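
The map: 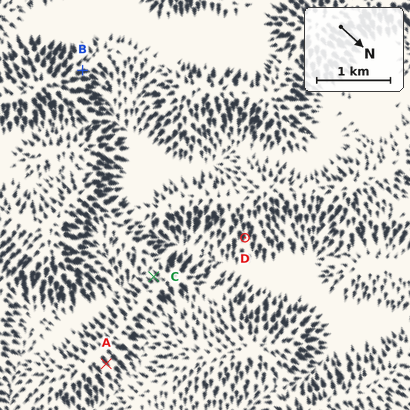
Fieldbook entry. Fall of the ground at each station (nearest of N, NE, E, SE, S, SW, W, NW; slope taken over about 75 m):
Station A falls N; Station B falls NW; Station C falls S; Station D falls NE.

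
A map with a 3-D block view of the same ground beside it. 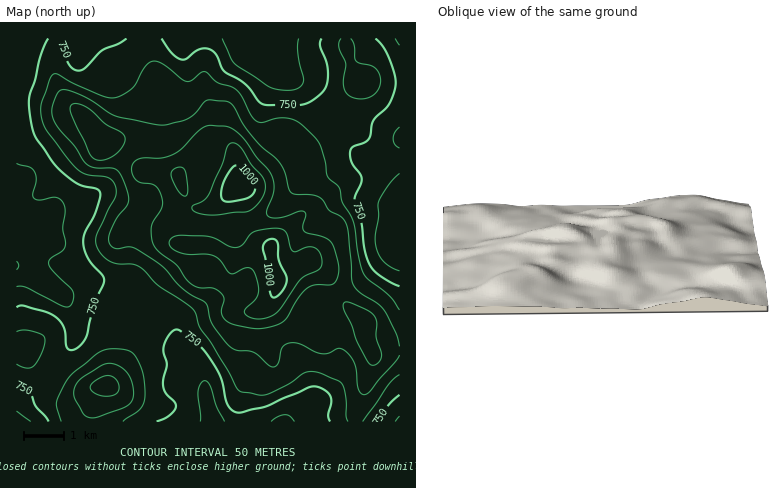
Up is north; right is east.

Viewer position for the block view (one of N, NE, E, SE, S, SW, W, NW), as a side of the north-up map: W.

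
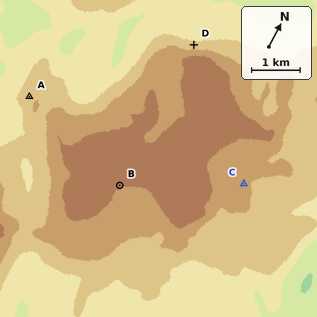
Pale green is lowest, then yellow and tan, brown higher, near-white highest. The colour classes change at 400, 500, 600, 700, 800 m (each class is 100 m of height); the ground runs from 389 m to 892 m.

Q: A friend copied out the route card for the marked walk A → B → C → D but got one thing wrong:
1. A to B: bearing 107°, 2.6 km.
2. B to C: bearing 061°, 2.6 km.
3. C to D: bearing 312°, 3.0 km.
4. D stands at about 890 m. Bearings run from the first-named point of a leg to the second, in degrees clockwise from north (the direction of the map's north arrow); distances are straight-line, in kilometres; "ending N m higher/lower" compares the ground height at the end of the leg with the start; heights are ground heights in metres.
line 4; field height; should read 640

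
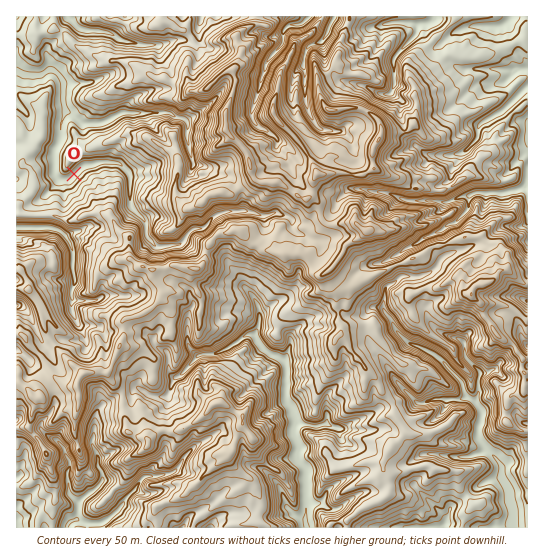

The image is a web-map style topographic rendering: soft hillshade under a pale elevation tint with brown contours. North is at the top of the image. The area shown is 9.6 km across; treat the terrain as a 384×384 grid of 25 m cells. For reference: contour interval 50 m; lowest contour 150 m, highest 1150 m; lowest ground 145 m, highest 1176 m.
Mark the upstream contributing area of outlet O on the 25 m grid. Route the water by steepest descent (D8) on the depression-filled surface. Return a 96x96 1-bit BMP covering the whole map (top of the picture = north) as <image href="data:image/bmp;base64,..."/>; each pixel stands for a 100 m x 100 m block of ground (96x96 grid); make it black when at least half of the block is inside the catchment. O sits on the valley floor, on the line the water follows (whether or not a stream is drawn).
<image width="96" height="96" href="data:image/bmp;base64,Qk2+BAAAAAAAAD4AAAAoAAAAYAAAAGAAAAABAAEAAAAAAIAEAAATCwAAEwsAAAIAAAAAAAAA////AAAAAAAAAAAAAAAAAAAAAAAAAAAAAAAAAAAAAAAAAAAAAAAAAAAAAAAAAAAAAAAAAAAAAAAAAAAAAAAAAAAAAAAAAAAAAAAAAAAAAAAAAAAAAAAAAAAAAAAAAAAAAAAAAAAAAAAAAAAAAAAAAAAAAAAAAAAAAAAAAAAAAAAAAAAAAAAAAAAAAAAAAAAAAAAAAAAAAAAAAAAAAAAAAAAAAAAAAAAAAAAAAAAAAAAAAAAAAAAAAAAAAAAAAAAAAAAAAAAAAAAAAAAAAAAAAAAAAAAAAAAAAAAAAAAAAAAAAAAAAAAAAAAAAAAAAAAAAAAAAAAAAAAAAAAAAAAAAAAAAAAAAAAAAAAAAAAAAAAAAAAAAAAAAAAAAAAAAAAAAAAAAAAAAAAAAAAAAAAAAAAAAAAAAAAAAAAAAAAAAAAAAAAAAAAAAAAAAAAAAAAAAAAAAAAAAAAAAAAAAAAAAAAAAAAAAAAAAAAAAAAAAAAAAAAAAAAAAAAAAAAAAAAAAAAAAAAAAAAAAAAAAAAAAAAAAAAAAAAAAAAAAAAAAAAAAAAAAAAAAAAAAAAAAAAAAAAAAAAAAAAAAAAAAAAAAAAAAAAAAAAAAAAAAAAAAAAAAAAAAAAAAAAAAAAAAAAAAAAAAAAAAAAAAAAAAAAAAAAAAAAAAAAAAAAAAAAAAAAAAAAAAAAAAAAAAAAAAAAAAAAAAAAAAAAAAAAAAAAAAAAAAAAAAAAAAAAAAAAAAAAAAAAAAAAAAAAAAAAAAAAAAAAAwAAAAAAAAABgAAAA4AAAAAAAAAH/4AAB8AAAAAAAAAf/4AAB+AAAAAAAAAf/8AB/+AAAAAAAAAf/8AP//AAAAAAAAAf/+A///gAAAAAAAAf/+B///4AAAAAAAA///z///4AAAAAAAB///////wAAAAAAAD//////wAAAAAAAAH//////gAAAAAAAAP//////gAAAAAAAAf/+P///gAAAAAAAA//8H///AAAAAAAAA//8B//4AAAAAAAAB//8AD/gAAAAAAAAB//8AB/AAAAAAAAAD//8AAAAAAAAAAAAH//8AAAAAAAAAAAAP//+AAAAAAAAAAAAP//+AAAAAAAAAAAAP//8AAAAAAAAAAAAD//4AAAAAAAAAAAAAf/wAAAAAAAAAAAAAD/AAAAAAAAAAAAAAA8AAAAAAAAAAAAAAAAAAAAAAAAAAAAAAAAAAAAAAAAAAAAAAAAAAAAAAAAAAAAAAAAAAAAAAAAAAAAAAAAAAAAAAAAAAAAAAAAAAAAAAAAAAAAAAAAAAAAAAAAAAAAAAAAAAAAAAAAAAAAAAAAAAAAAAAAAAAAAAAAAAAAAAAAAAAAAAAAAAAAAAAAAAAAAAAAAAAAAAAAAAAAAAAAAAAAAAAAAAAAAAAAAAAAAAAAAAAAAAAAAAAAAAAAAAAAAAAAAAAAAAAAAAAAAAAAAAAAAAAAAAAAAAAAAAAAAAAAAAAAAAAAAAAAAAAAAAAAAAAAAAAAAAAAAAAAAAAAAAAAAAAAAAAAAAAAAAAAAAAAAAAA="/>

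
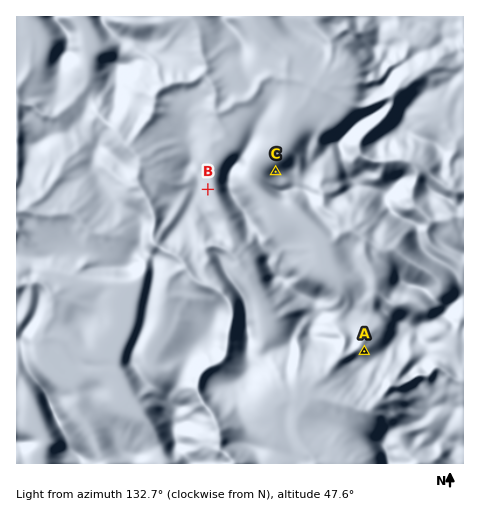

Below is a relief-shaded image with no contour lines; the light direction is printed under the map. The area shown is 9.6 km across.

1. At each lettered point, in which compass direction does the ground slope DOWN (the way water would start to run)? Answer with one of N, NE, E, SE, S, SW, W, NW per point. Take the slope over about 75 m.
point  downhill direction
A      NW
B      E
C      NW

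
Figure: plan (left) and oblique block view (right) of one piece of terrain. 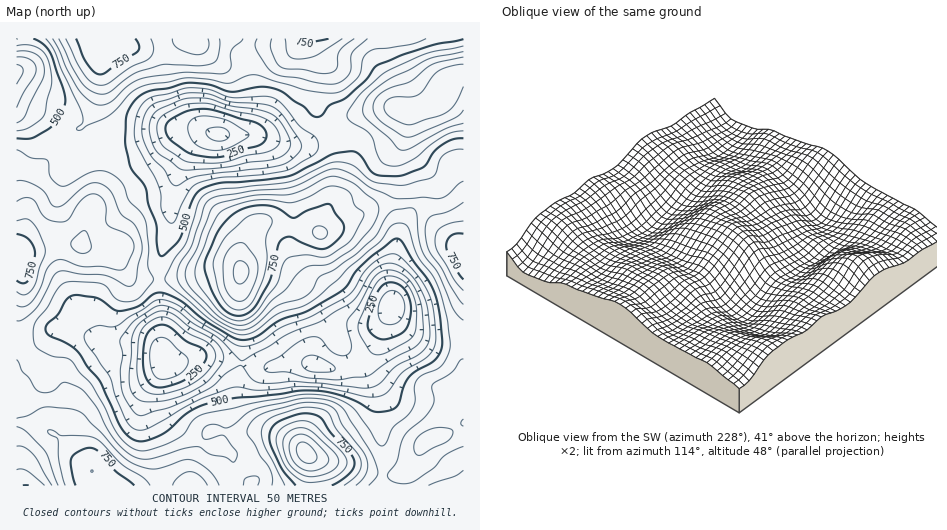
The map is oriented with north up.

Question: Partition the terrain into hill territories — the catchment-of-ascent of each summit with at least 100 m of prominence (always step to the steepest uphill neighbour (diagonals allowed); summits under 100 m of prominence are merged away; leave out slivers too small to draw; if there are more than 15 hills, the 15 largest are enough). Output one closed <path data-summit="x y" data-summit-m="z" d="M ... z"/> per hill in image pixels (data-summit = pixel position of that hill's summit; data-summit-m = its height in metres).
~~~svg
<path data-summit="242 271" data-summit-m="916" d="M399 108l-16 0-36 9-25 19-20 9-18-1-29-9-48-1-16 13-14 29-6 27 0 27-8 17-3 14 0 42 2 13-1 39 6 11 30-10 19 2 44 9 13 0 17-5 16 0 8 3 0-10 4-12 15-13 11-5 30 0 13-10 5-7-2-31 6-33 16-34 0-17-12-34 7-28 1-19z"/><path data-summit="306 453" data-summit-m="975" d="M392 309l-10 11-8 5-30 0-11 5-15 13-4 12 0 10-8-3-16 0-17 5-13 0-44-9-19-2-31 10-4 11 0 10 5 25 12 16 17 12 13 6 11 0 7 4 6 7 2 13 10 10 6 2 1 4 211 0 1-141-30-1-22-10-13-11z"/><path data-summit="19 254" data-summit-m="798" d="M17 113l-1 231 17 1 22-17 21-2 21 13 47 3 10 4 6 6 2-36-2-13 0-42 3-14 8-17 0-27 4-9 1-13 15-34 13-12 8-2-11-4-22 0-52 14-21-1-25 20-13 6-31-27-7-15z"/><path data-summit="116 44" data-summit-m="785" d="M250 38l-224 0-2 22-8 11 0 34 26 11 43 41 21-15 21 1 52-14 22 0 12 5 29 1 3-1 4-7 5-22-5-36-4-11z"/><path data-summit="92 471" data-summit-m="800" d="M76 326l-21 2-22 17-17 0 1 141 235-1-1-3-6-2-10-10-2-13-6-7-7-4-11 0-13-6-17-12-10-11-7-30 0-10 5-12-6-13-7-6-10-4-47-3z"/><path data-summit="463 253" data-summit-m="796" d="M463 73l-7 2-6 7-4 9-9 11-17 7-13 2 1 13-8 35 12 34 0 17-14 29-8 38 2 31 7 15 6 7 19 10 20 5 20-1z"/><path data-summit="308 39" data-summit-m="772" d="M379 38l-128 0-6 20 4 11 5 36-5 22-2 5-5 2 18 2 30 9 12 0 20-9 25-19 36-9 15 0-4-23-13-24z"/>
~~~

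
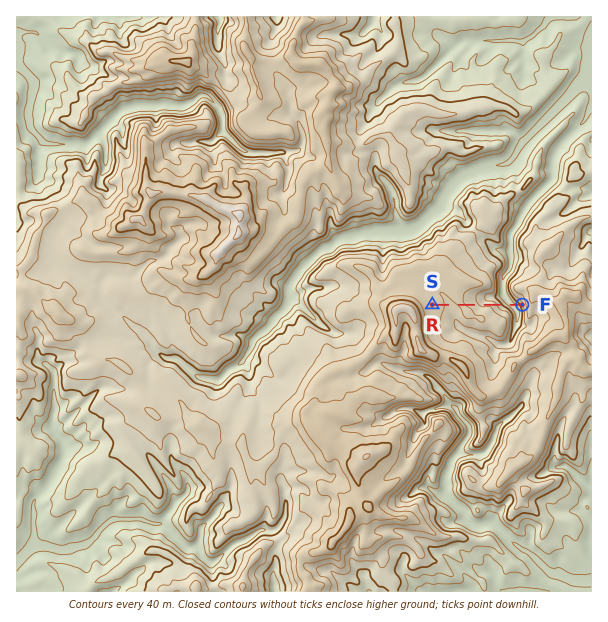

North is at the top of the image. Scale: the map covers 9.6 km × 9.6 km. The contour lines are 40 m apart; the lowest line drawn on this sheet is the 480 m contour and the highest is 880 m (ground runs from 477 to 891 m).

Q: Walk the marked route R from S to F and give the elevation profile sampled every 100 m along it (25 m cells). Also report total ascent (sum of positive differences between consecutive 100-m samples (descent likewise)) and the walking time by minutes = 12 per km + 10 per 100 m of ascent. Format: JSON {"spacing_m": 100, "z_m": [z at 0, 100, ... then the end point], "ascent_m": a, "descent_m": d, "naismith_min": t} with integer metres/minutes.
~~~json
{"spacing_m": 100, "z_m": [731, 728, 720, 710, 719, 723, 713, 697, 675, 666, 666, 630, 584, 544, 565, 631], "ascent_m": 100, "descent_m": 201, "naismith_min": 28}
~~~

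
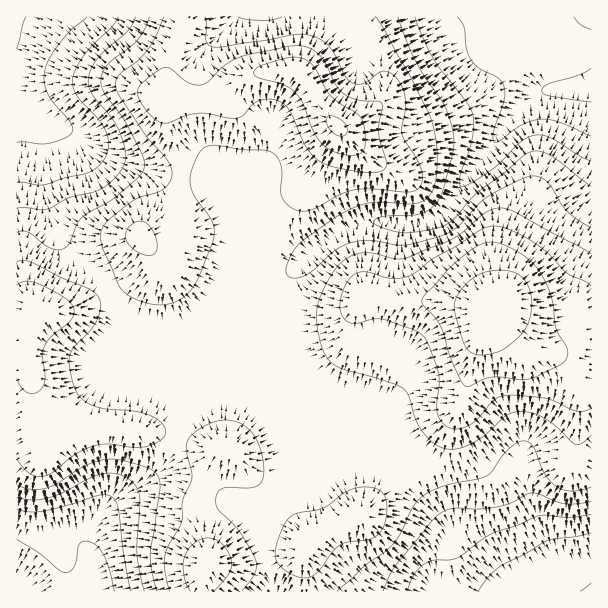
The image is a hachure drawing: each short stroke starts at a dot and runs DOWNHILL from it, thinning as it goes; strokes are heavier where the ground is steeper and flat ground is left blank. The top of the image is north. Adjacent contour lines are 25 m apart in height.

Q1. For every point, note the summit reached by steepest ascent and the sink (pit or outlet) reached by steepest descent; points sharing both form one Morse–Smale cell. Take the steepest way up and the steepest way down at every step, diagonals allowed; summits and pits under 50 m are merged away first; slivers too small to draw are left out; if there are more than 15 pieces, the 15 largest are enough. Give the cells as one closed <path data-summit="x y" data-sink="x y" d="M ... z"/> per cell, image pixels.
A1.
<path data-summit="338 126" data-sink="591 87" d="M591 16l-408 0-1 10-10 24-8 34-4 11 6 12 3 16 12 36 0 20-7 36-10 15-12 6-12 1 8 14 0 7-4 9-16 15-44 24-24 6-19 0-5 5-8 18 0 28 3 9 0 44 12 31 2 3 14-12 16-8 42-2 15 4 26 0 43 14 23 2-12 13-16 39 0 7 12 51 8 6 23 1 39-9 21-2 22-22 39-16 41-42 8-6-5-6-17-11-27-9-27-22-36-14-9-6-34-34-26-14-5-10 0-7 11-20 12-15 45-28 29-26 16-12 27-11 21-1 27 2 17-2 15-8 11-14 10-20 26-30 16-27 27-26 16-7 42-2z"/><path data-summit="494 300" data-sink="591 87" d="M591 88l-42 2-16 7-27 26-16 27-26 30-16 29-10 8-10 5-17 2-27-2-21 1-15 5-21 12-30 28-43 26-13 11-18 30 3 15 28 16 34 34 9 6 36 14 27 22 36 14 14 12 23-21 30-48 17-60 2-24 10-14 7 5 13 23 15 14 9 5 10 2 20 0 15-4 10 0z"/><path data-summit="338 126" data-sink="17 17" d="M182 16l-166 1 1 301 12 0 10-6 21 0 15-4 39-18 20-13 12-14 2-12-8-14 16-2 8-5 6-8 10-34 1-29-12-36-3-16-6-12 4-11 8-34 10-24z"/><path data-summit="494 300" data-sink="591 591" d="M494 301l-7 5-5 9-6 36-4 11-6 28-8 18-25 39-24 23 18 28 17 21 6 14 2 24 5 12 13 15 13 8 108 0 1-245-11-1-15 4-20 0-10-2-9-5-15-14z"/><path data-summit="338 126" data-sink="17 591" d="M36 314l-7 4-13 0 0 273 185 1 3-16 6-16-14-53 0-7 16-39 12-12-23-3-43-14-75-4-24 10-14 12-9-19-5-15 0-44-3-9 0-28z"/><path data-summit="338 126" data-sink="591 591" d="M408 469l-7 5-41 42-39 16-22 22-21 2-39 9-23-1-6-4-6 16-2 15 280 1-12-8-13-15-5-12-4-29z"/>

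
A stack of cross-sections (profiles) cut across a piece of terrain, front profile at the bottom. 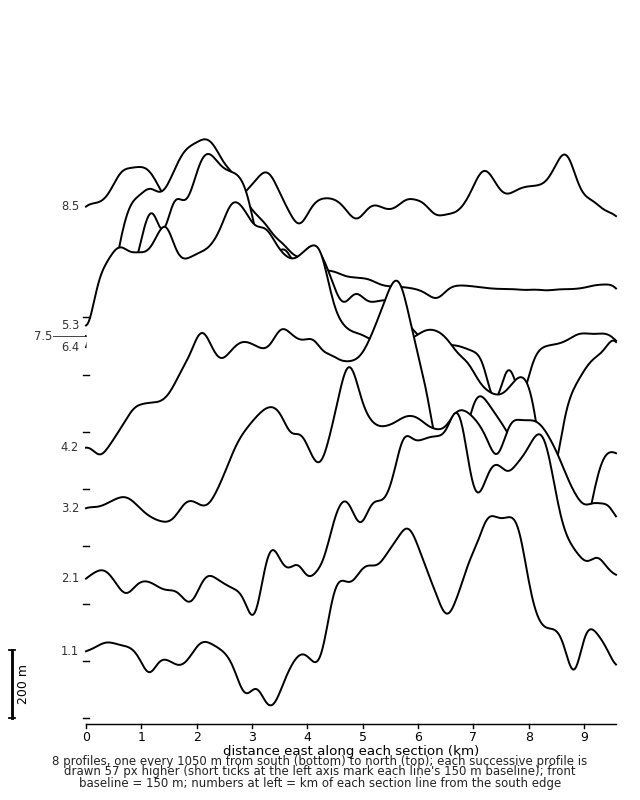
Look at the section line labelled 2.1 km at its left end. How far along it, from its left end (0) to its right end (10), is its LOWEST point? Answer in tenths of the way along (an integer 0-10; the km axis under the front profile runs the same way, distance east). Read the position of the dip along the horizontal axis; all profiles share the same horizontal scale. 3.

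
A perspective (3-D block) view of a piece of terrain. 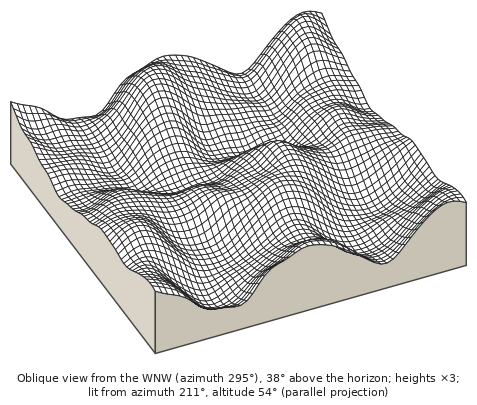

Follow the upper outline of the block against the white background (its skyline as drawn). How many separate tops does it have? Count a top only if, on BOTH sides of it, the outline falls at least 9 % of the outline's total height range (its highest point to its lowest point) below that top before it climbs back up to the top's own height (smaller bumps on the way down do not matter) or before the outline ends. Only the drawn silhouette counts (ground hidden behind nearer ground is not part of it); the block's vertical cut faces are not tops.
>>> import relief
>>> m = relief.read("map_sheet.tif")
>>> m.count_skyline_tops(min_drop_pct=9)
2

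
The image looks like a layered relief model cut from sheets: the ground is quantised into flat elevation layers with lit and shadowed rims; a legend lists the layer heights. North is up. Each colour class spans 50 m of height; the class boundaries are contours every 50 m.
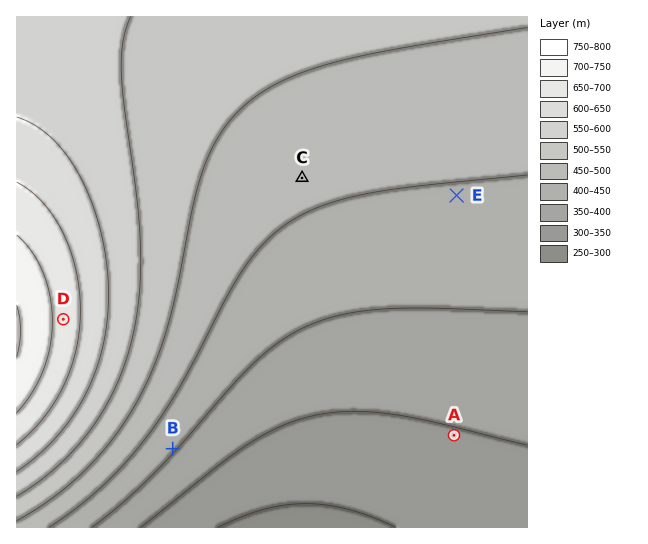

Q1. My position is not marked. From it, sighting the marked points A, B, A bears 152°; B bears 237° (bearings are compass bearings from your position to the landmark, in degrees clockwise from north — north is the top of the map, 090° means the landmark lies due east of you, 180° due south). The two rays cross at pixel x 387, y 309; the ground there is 400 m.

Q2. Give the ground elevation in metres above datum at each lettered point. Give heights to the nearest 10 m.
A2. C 460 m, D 680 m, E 440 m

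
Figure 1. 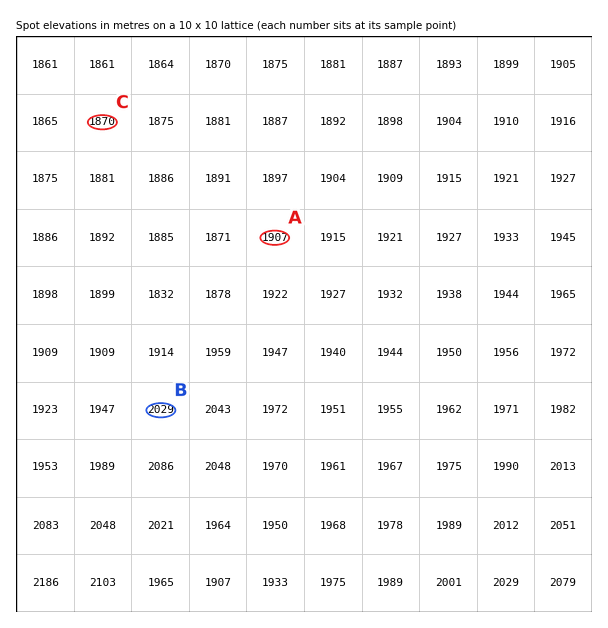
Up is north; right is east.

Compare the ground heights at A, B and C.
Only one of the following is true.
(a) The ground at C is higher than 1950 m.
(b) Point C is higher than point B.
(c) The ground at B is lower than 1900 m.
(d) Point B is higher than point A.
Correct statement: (d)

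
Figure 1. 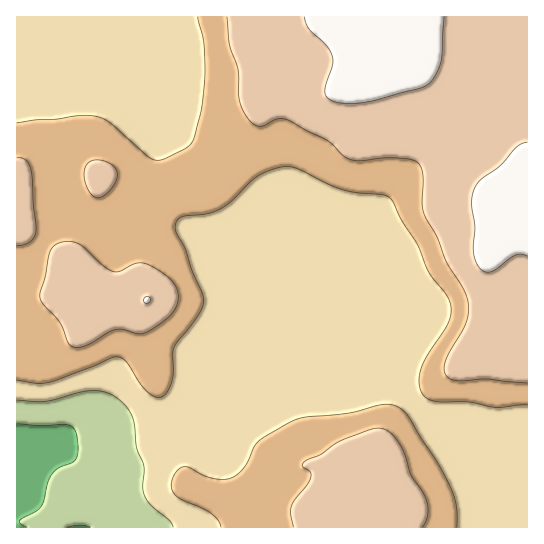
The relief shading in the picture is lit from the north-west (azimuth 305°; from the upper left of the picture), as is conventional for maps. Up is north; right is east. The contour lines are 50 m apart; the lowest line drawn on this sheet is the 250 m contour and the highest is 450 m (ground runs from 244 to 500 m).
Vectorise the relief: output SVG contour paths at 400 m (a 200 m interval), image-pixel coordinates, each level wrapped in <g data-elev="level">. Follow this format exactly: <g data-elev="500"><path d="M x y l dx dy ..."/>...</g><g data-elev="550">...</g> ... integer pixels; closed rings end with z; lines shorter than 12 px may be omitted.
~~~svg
<g data-elev="400"><path d="M422 527l4-6 2-8 0-8-3-8-14-22-6-21-7-12-9-11-11-3-9 2-28 11-20 14-13 4-5 4-1 3 8 6 1 5-4 8-12 14-4 7 0 8 2 13"/><path d="M75 347l12-2 28-15 8-1 16 5 12-4 17-12 7-9 3-12-3-12-10-11-19-10-11 0-14 7-7 1-10-6-19-18-7-5-12-2-10 4-4 4-3 5-4 23-5 16 0 5 4 7 16 18 9 21z"/><path d="M17 245l8-1 6-3 4-6 1-6-5-60-5-9-4-2-5 0"/><path d="M94 197l5 1 7-4 7-8 4-8 0-5-2-6-5-4-8-3-7 0-5 2-3 3-3 5 2 15 4 8z"/><path d="M227 17l2 28 9 26 1 30 6 13 8 10 4 2 5 0 14-7 9 0 43 22 15 14 7 4 9 2 26-3 18 0 12 3 5 5 3 11-1 26 2 11 13 23 10 26 17 27 4 13 0 11-3 11-20 37-1 8 2 5 4 4 7 2 29-2 41 4"/></g>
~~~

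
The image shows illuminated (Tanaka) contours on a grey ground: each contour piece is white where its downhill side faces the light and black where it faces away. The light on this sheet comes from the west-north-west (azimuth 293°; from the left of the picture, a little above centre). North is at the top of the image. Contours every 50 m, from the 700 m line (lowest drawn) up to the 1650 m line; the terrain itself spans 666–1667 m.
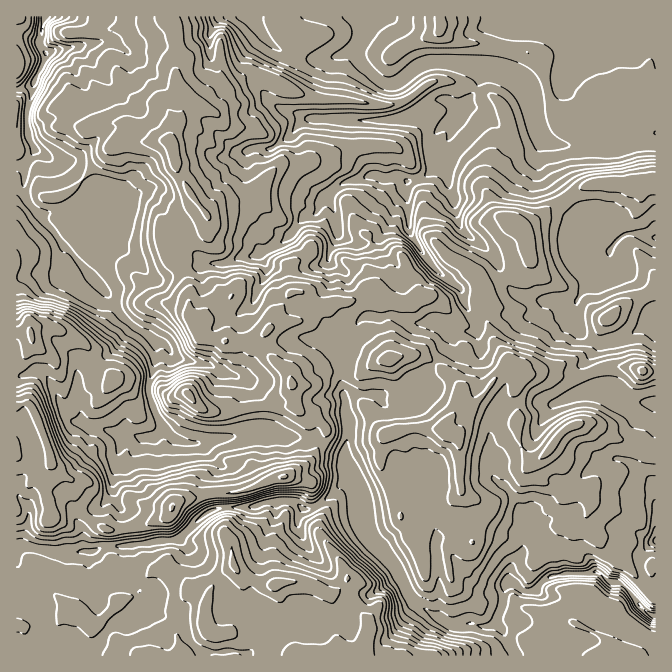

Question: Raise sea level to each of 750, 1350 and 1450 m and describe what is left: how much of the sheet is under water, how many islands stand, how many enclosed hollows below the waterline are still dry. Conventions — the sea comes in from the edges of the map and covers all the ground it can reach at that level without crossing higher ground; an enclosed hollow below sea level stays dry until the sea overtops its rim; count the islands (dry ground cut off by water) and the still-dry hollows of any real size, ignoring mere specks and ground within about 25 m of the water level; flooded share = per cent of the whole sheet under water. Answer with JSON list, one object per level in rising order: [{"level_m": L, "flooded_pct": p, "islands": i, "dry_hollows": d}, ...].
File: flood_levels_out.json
[{"level_m": 750, "flooded_pct": 9, "islands": 0, "dry_hollows": 0}, {"level_m": 1350, "flooded_pct": 78, "islands": 3, "dry_hollows": 0}, {"level_m": 1450, "flooded_pct": 89, "islands": 1, "dry_hollows": 0}]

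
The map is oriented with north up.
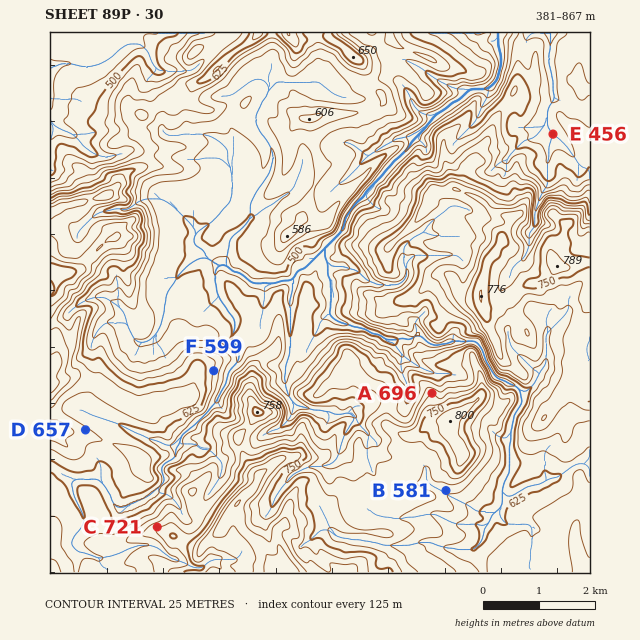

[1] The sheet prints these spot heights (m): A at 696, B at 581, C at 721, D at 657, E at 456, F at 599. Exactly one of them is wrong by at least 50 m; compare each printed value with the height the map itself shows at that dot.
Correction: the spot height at B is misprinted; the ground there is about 681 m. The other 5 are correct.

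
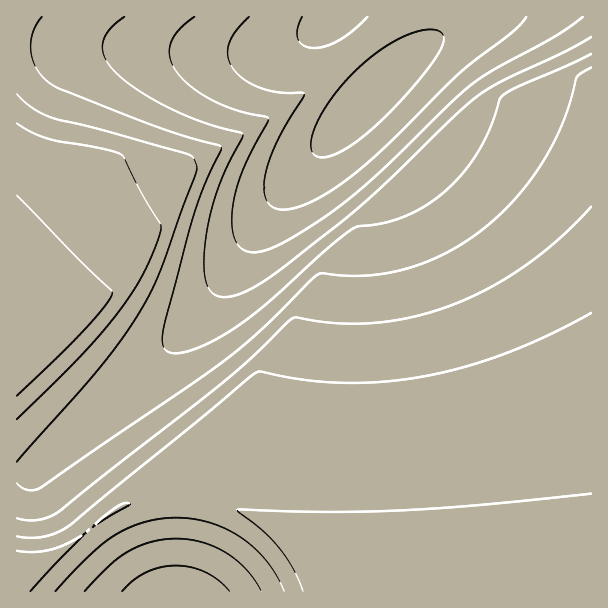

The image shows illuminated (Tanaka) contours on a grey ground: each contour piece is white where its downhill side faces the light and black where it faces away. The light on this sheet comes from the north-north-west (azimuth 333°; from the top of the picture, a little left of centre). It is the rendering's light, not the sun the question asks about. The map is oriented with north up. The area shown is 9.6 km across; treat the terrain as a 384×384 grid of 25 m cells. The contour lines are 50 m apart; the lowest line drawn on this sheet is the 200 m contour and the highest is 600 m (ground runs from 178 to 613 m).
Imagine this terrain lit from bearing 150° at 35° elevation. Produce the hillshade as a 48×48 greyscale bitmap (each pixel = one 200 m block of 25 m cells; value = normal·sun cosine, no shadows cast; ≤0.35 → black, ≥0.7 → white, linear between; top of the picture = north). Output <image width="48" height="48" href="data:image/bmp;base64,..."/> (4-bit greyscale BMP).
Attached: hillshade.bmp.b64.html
<image width="48" height="48" href="data:image/bmp;base64,Qk32BAAAAAAAAHYAAAAoAAAAMAAAADAAAAABAAQAAAAAAIAEAAATCwAAEwsAABAAAAAAAAAAAAAAABEREQAiIiIAMzMzAERERABVVVUAZmZmAHd3dwCIiIgAmZmZAKqqqgC7u7sAzMzMAN3d3QDu7u4A////AKzu7u3d3My7u6qpmZmZmZmZmZmZmZmZmavf7u7d3MzLu6qpmZmZmZmZmZmZmZmZmYit/+7t3dzMu7uqqZmZmZmZmZmZmZmZmVVXzv7u7d3czLu6qZmZmZmZmZmZmZmZmUMzWu/+7u3dzMu6mZmZmZmZmZmZmZmZmVRDJJ7/7u7d3MupmZmZmZmZmZmZmZmZmWVUMjjO7u7tzLqZmZmZmZmZmZmZmZmZmXdlQzNqzMzMuqmZmZmZmZmZmZmZmZmZmYh2VDMliqqqmZmZmZmZmZmZmZmZmZmZmZmHZUQyR5mZmZmZmZmZmZmZmZmZmZmZmaqYdlVDJHmZmZmZmZmZmZmZmZmZmZmZmbuph2ZUMjeZmZmZmZmZmZmZmZmZmZmZmcy6mHdlQyNpmZmZmZmZmZmZmZmZmZmZmd3LqYh2VDI2mZmZmZmZmZmZmZmZmZmZme3cupmHZUMiaJmZmZmZmZmZmZmZmZmZmf7ty6qYdlQyJomZmZmZmZmZmZmZmZmZmf/u3Lqph2VDImiZmZmIiIiIiJmZmZmZme/+7cu6mHZUMiaJmIiIiIiIiIiJmZmZmb7//ty7qYdlQyN4iIiIiIiIiIiIiZmZmZrf/+3Luph2VDJHiIiIiIiIiIiIiImZmZmt//7cu6mHZDIliIiIiIiIiIiIiIiZmZmaz//ty6mHZUMiaIiIiIiIiIiIiIiImZmZrP/+3LqYdlQyN4iIiIiIiIiIiIiIiZmZms//7cuph2QyJYiIiIiIiIiIiIiIiJmZmaz/7ty6l2VDI3iIiHd3eIiIiIiIiJmZmZrP/ty6mHZTIkeIiHd3d3iIiIiIiJmZmZms/+3LqYdUMiaIiHd3d3eIiIiIiJmZmZma3+3LqYdlQhN4iHd3d3eIiIiIiJmZmZmZvv7cuph2QyFHiId3d3d4iIiIiJmZmZmZrP7ty6l2VDEVeIh3d3d4iIiIiJmZmZmZmt/ty6mHZUISWIiIh3eIiIiIiJmZmZmZmr7+3LqYdkMhJoiIiIiIiIiIiJmZmaqqqq3/7cuph2QyEmiIiIiIiIiIiJmZqqqqqqvv7ty6mHVDITaIiIiIiIiIiJmaqqqqqqrP/u3LqYZUMhN4iIiIiIiIiJmZmZmZmZmt/+7cuphlQyE3iIiIiIiIiJiIiIh3d3d4zv7ty6l2VDITeIiIiIiIiIdmZmZlVVVVad7u3LqXZUMhN4iIiIiIiHZmZmZmZmZlVnve3cupdlQyE2iIiIiIiHd2ZmZmZmZmZmac7dy6l2VDISWIiIiIiIh3d3d3d3d3d3dnrd3LqXZUMhJHiIiIiIiIiIiIiIiIiId3ec3cupdlQyESRniImZmYiIiJmZmZmYiId4vdy6mHZUMhEjRWeKqZmZmZmZmZmZmYiHis3LqYdlQzIhESNKqqqqqqqqqqqqqpmId5zcuph2VUQzMiEbuqqqqqu7u7u7uqqZiHm9y6mIdmVURDMru7u7u7u7vMzMu7qpmIeL3LqpiHdmZVRMy7u7u7vMzMzMzLuqmYd5zcuqmYh3ZmVQ=="/>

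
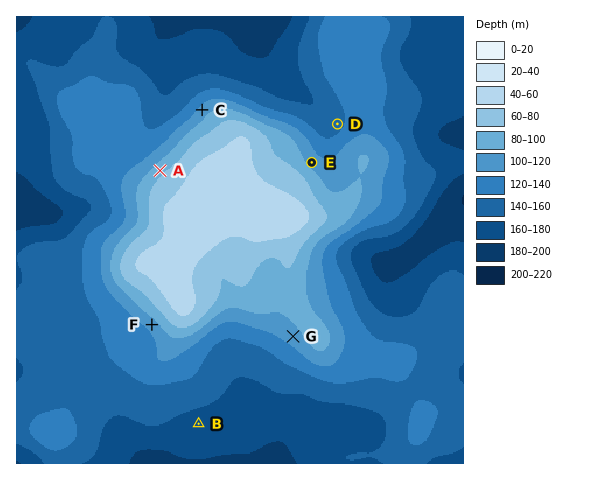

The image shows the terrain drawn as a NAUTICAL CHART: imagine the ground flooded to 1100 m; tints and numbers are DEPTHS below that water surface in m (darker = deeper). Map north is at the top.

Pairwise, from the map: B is below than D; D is below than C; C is below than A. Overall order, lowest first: B D C A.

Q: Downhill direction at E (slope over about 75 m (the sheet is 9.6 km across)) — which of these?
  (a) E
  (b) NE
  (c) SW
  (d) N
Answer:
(b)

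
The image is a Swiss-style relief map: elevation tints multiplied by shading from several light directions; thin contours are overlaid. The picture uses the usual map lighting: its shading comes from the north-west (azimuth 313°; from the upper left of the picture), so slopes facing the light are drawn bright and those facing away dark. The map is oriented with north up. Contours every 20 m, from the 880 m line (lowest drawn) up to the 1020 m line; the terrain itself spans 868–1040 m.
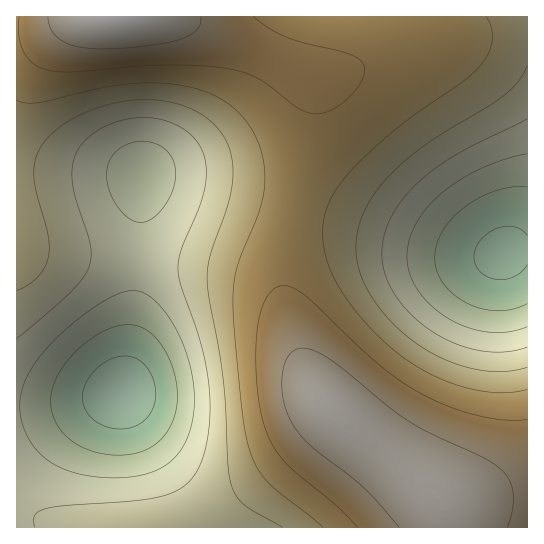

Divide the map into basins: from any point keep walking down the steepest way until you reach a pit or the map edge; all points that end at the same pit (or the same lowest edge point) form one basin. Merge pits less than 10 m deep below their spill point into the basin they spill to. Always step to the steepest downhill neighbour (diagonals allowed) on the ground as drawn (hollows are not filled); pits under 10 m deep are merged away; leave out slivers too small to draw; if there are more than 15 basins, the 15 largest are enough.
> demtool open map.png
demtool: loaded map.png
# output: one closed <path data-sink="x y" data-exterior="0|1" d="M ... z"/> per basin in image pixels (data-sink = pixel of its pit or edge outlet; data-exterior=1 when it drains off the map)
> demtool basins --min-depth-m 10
<path data-sink="122 394" data-exterior="0" d="M17 245l0 283 511-1-1-36-20 1-40 9-21-1-109-85-22-25-16-35-19-54-8-12-11-9-18-7-33-6-153-12-28-4z"/><path data-sink="503 254" data-exterior="0" d="M527 16l-117 0-2 19-4 8-11 10-55 22-13 2-16 0 4 5 2 8-3 35-23 93-6 39 0 34 9 44 12 34 17 30 25 24 65 52 30 22 9 4 17 0 40-9 21-2z"/><path data-sink="142 175" data-exterior="0" d="M175 16l-102 0-28 9-29 4 0 216 7 4 22 4 142 11 56 9 18 7 11 9 8 12 7 20-4-30 0-34 6-39 22-85 4-32-2-19-6-7-58-30-46-20z"/>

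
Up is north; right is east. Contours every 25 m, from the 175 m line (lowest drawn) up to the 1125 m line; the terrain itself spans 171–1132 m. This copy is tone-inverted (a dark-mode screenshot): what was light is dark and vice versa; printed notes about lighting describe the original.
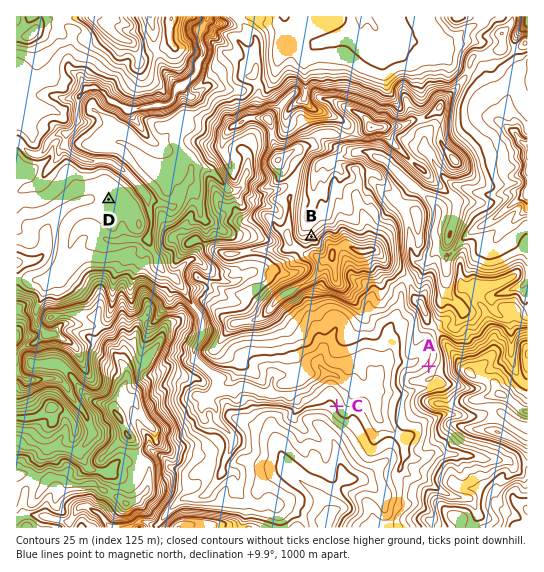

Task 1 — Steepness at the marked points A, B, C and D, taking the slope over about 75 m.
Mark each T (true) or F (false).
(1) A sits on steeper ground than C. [T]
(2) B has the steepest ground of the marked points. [T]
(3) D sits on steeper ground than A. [F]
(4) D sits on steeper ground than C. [F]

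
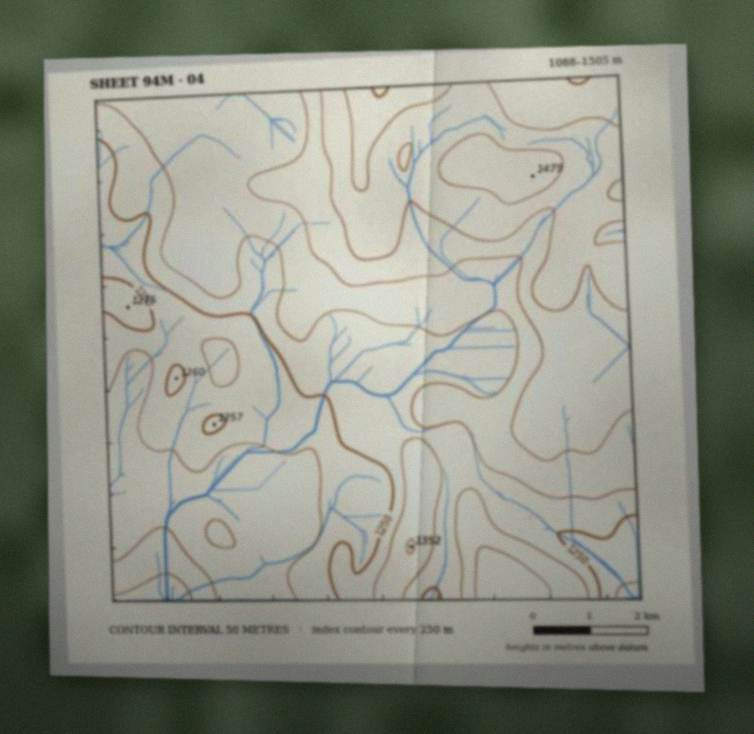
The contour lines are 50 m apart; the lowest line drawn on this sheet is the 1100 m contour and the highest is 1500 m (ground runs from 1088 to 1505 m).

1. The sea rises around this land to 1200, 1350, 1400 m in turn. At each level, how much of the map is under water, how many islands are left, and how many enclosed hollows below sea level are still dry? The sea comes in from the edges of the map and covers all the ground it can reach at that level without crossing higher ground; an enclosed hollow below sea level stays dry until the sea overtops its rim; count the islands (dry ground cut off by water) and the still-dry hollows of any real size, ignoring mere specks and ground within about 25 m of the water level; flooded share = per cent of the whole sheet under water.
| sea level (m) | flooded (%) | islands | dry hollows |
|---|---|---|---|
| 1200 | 13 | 0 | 0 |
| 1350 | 70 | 0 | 0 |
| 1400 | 82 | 0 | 0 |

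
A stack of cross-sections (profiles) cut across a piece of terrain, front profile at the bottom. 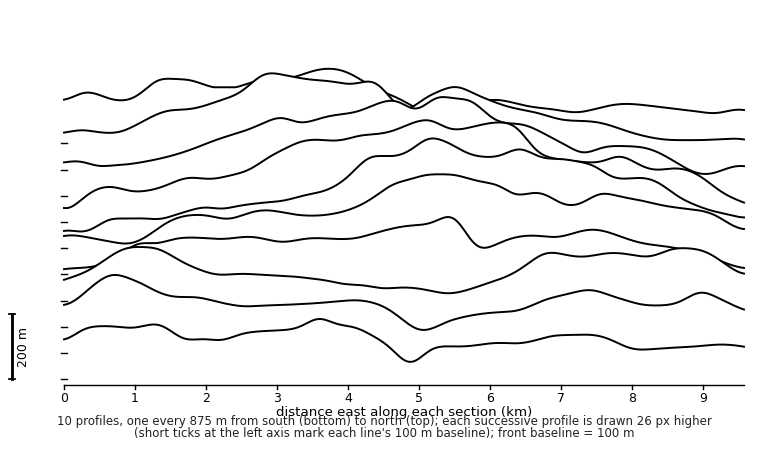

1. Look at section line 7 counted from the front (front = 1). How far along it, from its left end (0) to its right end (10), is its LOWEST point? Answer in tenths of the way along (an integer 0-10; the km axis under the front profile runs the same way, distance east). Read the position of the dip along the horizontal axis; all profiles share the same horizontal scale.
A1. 0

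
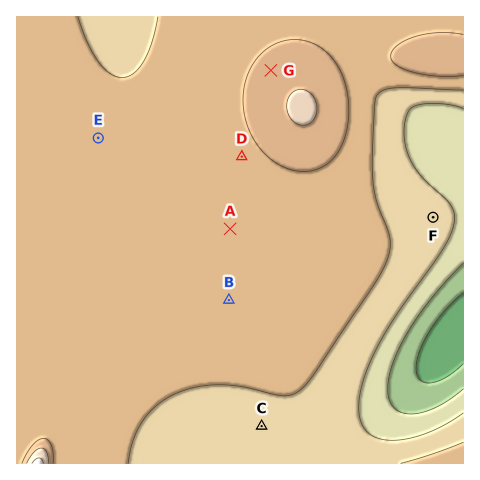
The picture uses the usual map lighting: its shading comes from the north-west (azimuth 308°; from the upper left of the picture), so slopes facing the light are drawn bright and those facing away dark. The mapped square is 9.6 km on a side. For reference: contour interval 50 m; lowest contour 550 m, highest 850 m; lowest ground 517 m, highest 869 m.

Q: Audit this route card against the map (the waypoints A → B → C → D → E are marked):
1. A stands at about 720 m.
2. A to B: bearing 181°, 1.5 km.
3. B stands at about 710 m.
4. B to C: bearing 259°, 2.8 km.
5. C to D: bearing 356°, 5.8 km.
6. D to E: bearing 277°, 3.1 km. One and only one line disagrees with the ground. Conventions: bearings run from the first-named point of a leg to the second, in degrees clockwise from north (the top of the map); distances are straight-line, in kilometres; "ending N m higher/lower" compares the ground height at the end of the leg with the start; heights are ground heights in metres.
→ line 4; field bearing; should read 165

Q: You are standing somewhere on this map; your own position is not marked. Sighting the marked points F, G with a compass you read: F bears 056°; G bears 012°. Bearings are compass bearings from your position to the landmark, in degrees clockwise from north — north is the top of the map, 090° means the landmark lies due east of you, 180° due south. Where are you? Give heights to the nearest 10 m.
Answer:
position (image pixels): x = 207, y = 370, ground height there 700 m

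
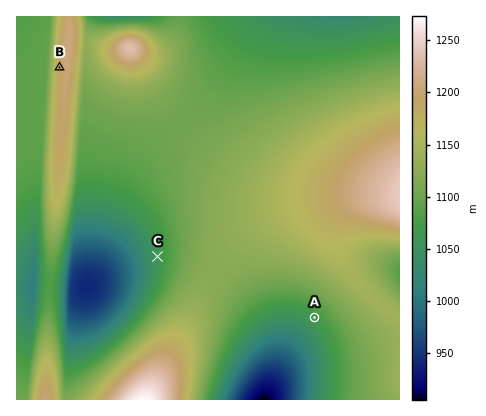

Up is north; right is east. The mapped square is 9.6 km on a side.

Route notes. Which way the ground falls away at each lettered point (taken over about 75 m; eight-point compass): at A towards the SW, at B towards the W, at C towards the W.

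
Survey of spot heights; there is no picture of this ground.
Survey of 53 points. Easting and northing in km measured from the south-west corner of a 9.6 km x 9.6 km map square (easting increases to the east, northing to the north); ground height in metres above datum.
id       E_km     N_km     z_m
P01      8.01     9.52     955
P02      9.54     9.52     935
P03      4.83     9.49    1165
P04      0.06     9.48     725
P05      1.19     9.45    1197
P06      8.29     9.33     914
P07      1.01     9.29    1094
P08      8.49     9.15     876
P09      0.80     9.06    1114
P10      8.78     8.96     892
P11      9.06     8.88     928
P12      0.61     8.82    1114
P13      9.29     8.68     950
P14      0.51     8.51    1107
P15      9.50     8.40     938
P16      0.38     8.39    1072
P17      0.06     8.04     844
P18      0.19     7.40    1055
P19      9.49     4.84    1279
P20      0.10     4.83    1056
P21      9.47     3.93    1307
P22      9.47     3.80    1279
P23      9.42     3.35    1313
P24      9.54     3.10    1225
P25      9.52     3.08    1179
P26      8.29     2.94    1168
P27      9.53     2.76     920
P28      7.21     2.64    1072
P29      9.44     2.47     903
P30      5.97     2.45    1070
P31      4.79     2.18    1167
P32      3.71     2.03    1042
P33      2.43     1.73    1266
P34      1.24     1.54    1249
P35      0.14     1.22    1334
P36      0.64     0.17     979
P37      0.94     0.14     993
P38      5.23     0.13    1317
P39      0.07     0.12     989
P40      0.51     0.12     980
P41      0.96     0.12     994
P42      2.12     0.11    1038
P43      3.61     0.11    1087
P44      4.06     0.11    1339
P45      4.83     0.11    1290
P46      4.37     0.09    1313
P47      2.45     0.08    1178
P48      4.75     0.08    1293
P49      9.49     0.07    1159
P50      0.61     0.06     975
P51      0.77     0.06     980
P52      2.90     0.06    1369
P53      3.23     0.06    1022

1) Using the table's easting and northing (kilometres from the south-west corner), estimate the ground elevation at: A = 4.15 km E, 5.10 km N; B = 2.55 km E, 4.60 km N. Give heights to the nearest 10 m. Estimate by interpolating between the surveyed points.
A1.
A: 1020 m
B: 1010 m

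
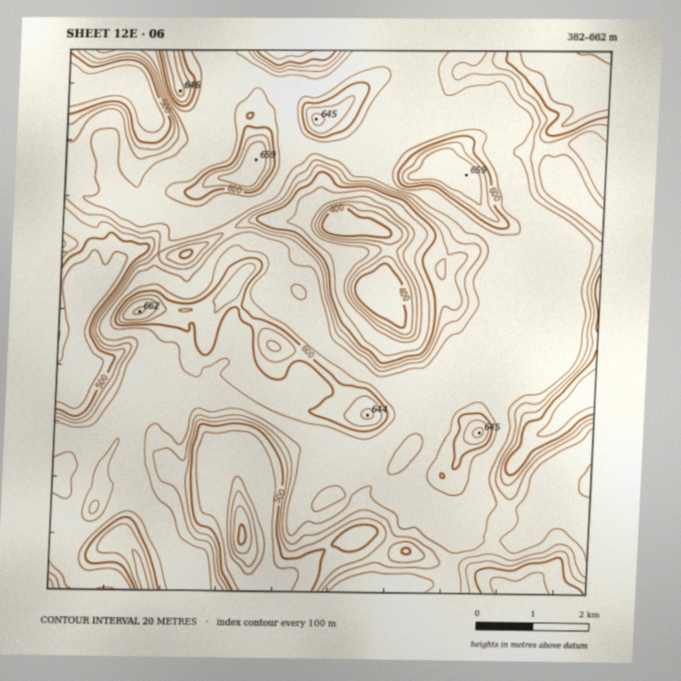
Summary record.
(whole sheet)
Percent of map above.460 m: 96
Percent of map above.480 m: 86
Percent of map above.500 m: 80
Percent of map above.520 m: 73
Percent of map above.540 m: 67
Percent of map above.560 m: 56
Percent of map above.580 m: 17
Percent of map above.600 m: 9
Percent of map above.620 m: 4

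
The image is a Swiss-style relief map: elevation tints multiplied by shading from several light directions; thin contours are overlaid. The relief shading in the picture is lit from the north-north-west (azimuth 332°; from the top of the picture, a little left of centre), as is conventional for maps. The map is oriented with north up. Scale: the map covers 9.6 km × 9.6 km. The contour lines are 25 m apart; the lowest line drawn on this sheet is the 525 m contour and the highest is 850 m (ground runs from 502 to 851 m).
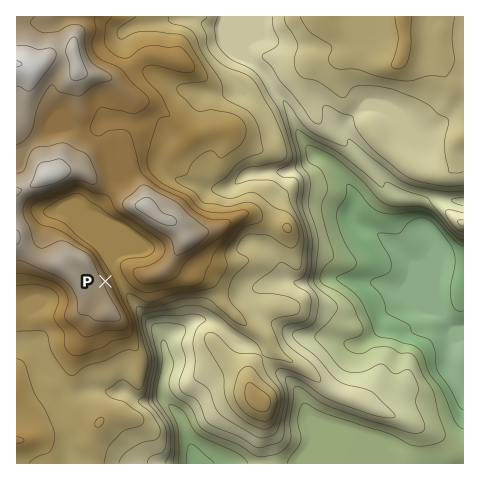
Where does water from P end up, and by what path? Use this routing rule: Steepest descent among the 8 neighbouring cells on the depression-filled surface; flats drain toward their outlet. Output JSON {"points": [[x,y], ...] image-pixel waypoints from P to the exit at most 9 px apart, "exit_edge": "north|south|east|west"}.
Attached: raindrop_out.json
{"points": [[105, 281], [115, 274], [120, 283], [126, 292], [133, 301], [141, 311], [151, 320], [158, 329], [162, 339], [165, 348], [166, 357], [166, 367], [165, 376], [162, 385], [162, 395], [169, 404], [178, 413], [182, 423], [186, 432], [189, 441], [192, 451], [193, 460], [193, 463]], "exit_edge": "south"}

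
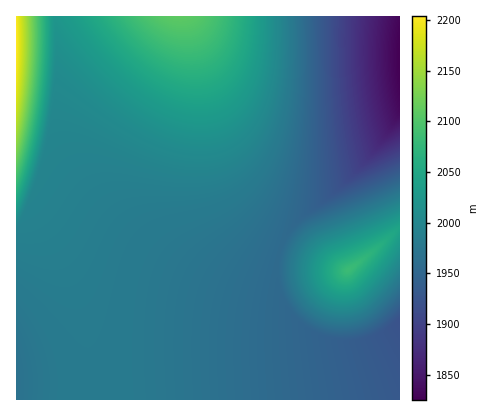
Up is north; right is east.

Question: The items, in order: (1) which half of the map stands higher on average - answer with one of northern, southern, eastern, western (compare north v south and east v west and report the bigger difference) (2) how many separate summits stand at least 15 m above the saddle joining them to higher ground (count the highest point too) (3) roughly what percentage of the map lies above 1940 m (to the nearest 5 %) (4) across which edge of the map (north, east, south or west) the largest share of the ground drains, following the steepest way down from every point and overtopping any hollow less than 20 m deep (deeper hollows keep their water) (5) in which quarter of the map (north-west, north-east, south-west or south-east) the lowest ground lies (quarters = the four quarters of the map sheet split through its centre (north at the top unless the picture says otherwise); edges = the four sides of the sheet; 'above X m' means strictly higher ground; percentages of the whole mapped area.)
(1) Taken as a whole, the western half is higher than the eastern.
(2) Counting only tops that stand 15 m proud, the map has 3 summits.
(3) Ground above 1940 m makes up about 85 % of the sheet.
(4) Most of the ground drains across the eastern edge.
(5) The lowest ground is in the north-east quarter.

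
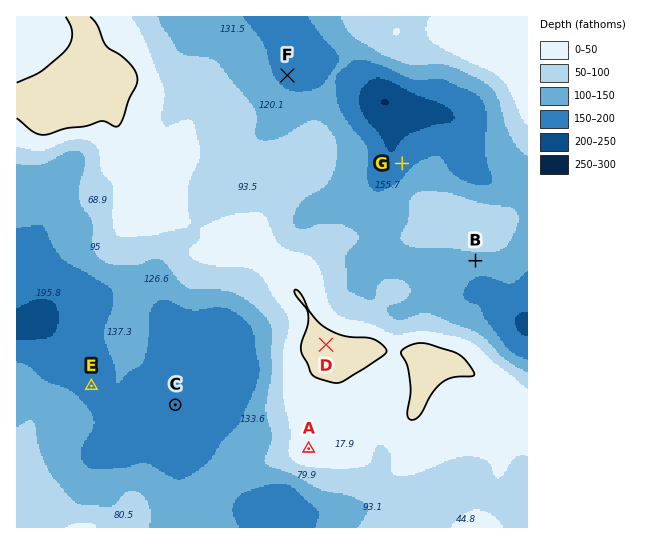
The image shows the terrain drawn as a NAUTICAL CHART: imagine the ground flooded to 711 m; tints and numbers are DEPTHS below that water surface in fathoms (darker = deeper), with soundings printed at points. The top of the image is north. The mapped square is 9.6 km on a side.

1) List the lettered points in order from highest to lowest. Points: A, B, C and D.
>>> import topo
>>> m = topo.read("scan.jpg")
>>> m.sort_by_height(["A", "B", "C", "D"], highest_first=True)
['D', 'A', 'B', 'C']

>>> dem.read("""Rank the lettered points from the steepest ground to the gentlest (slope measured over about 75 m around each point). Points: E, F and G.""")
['G', 'F', 'E']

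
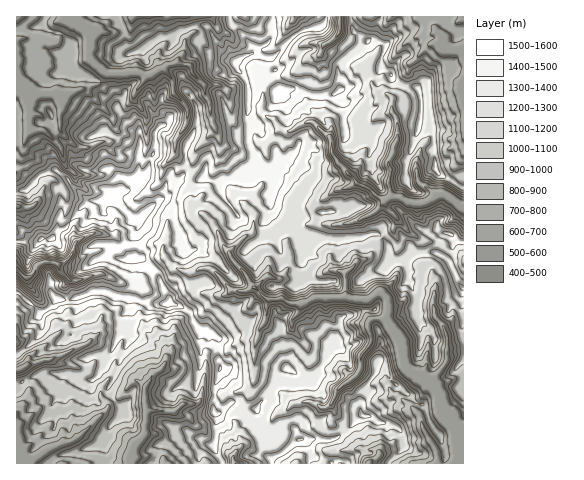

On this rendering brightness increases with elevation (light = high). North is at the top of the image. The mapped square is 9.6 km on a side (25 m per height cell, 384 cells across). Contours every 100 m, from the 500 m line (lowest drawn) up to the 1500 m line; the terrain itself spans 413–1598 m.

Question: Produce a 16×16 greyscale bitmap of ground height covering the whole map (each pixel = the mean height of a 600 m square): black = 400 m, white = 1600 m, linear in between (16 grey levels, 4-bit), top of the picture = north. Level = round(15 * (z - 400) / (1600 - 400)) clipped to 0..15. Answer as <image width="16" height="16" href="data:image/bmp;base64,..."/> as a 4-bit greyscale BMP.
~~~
<image width="16" height="16" href="data:image/bmp;base64,Qk32AAAAAAAAAHYAAAAoAAAAEAAAABAAAAABAAQAAAAAAIAAAAATCwAAEwsAABAAAAAAAAAAAAAAABEREQAiIiIAMzMzAERERABVVVUAZmZmAHd3dwCIiIgAmZmZAKqqqgC7u7sAzMzMAN3d3QDu7u4A////ABIzJHeKl0UxJDUkeZmYhyFFZTV6mYaFIjV3RIuJl1MjZmiGqmeJMVOZmrunUzQiZliau4U1Y1V4d6zJlneGaIiKrNqIiIZld2jO25qZdkIiV5zKqqqEVFYjaLiIqZaFhBJGeGeqiYaDEiMkR7uqiIIjI0NKuniXMSISNFiploUh"/>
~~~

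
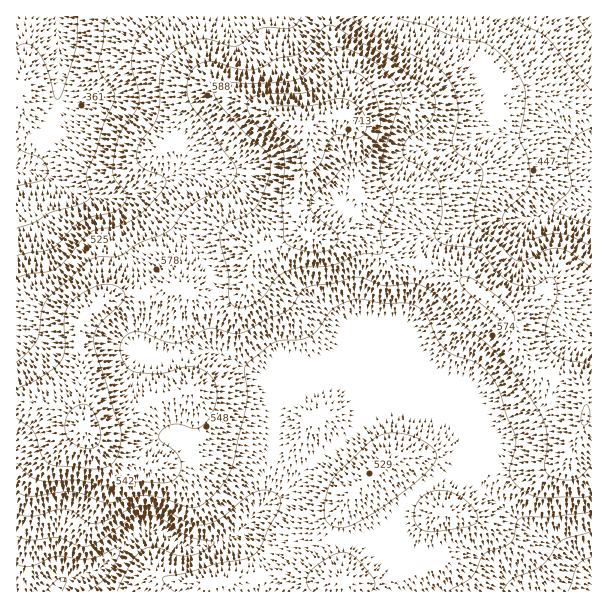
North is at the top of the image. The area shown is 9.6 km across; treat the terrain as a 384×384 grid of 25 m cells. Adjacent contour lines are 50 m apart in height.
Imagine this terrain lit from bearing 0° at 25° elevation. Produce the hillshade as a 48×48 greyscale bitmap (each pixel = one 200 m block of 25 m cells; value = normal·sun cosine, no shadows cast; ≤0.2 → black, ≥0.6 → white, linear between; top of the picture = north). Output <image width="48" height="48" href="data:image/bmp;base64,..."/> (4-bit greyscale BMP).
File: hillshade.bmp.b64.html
<image width="48" height="48" href="data:image/bmp;base64,Qk32BAAAAAAAAHYAAAAoAAAAMAAAADAAAAABAAQAAAAAAIAEAAATCwAAEwsAABAAAAAAAAAAAAAAABEREQAiIiIAMzMzAERERABVVVUAZmZmAHd3dwCIiIgAmZmZAKqqqgC7u7sAzMzMAN3d3QDu7u4A////AGZnisy5iJmqmZiIiImImZiHZlZndmZ3d2VVZ5u6mavMuqmYmZmZmZiHdmZ3ZmZnd1VDIkesvM3d3cqZmaqqqZiIiHd2ZWZnZlRDIRN73duqvMuZmZmZmYiIiIdlVnd2VURERDI4vJZEaJqpmIiIiIiHd2ZWZ3dlRERFVUISVTESNGiZmYh3d4iHdmZ3iHVUQzREVUIAAAEjRFeJmZh3d3iIiIiZh1QzMjMiMzIQAAJFVVZ4mZmHd3eJqqqYdUMyIkMQASIhESVmZmZniJmZh3d4mqqXdlQyM0MhABNERWd3Zmd3eImqmHd3iZiId3ZURVVDIiRniIiId3d3d4mqqYh3iIiImIiHZmdlREV4mpmIiIeIh3iauqqZmZmZmZmIdmd3ZmeIiZiIiIiIh3eJq7uqqZmZiIiIdmZ4iImYiIiHd4iIiHd4mruqqZmYh3eJh2Z4mqqph3d3d4iIiIiIiZqZmZiIh3eJmIiJqqqpmHd3eIiIiZmZiJmYiIiIh3eJmbqqqqqqqZiIiIiIiZmZiIiIiIiIdmeImcu6qaqqqqqqqZiIiJmYiIiIiIh3ZmeJq8u7qaqpqqq7qoiIiIiIiIiIiHdlVXiavbu6maqZmYmamHZ3iIiIiIiIh2VUVnmrzKqpmZiIiHd3dlVmd3iIiIiIdmVVVomqqpmYiHd3d3ZmVERVVmeIiIiId2VVZ4iIiJmYmHVWZ3ZlVUREVmd4iIiHdmZWeJiHiJmaqYZWZmZmZlREVnZmdmZmVWVnmqmIiJq7u6mId3d4iHZWZmVVVDNERVZ5vLmIibvMzMy6mYiZmIdmZUQzQzM0VnirzcqZmczdzMzLqqqpmIdlVDIzNEVWeJq8zMuqq93dzLu6qqqph3dlQyIjRWeIm7zLzNzMzM3MzLu6qqqpiIiHZDRFVomaq8zMzN7u3czMzdzLu6qYiaqpd3iHd4mZmazMzN7u7bu7zu7ty6qZmrupiaupiIiIiJq7urzd3Kqr3u7cy6qqu7upiaqph3d3iIiYh3iruru7zLuqq7u7u7upiIiIiIiIiIiHZmZ4iMu6mYd3iaq7u6qphlVniKqpmZiHd3Z3iKqpiId2Z4mZmZmZhlRneJu6qqmIiIiImYiImZmHd3iIiIiIh2VmZomrqqqpmZiImXeJmqmZiIiId3ZVZ3dlRWiZqqqqqZmIiHiJmZmqqYh3dlQzRndlRVZ3iJmqmZmId3iJmZqruph2ZlQzV4dmZ2ZmZ4iZiImHdniJmZq7uph2VVVnm7mImYZmZ4iIiIiHd4iJmJmqmYh2Znm97uy7upd4iJmZmIiIiYiJiHiIiIiHib3//+3MupmqqqmZmYiJmZmZmHd3eJmZvO///t3Mu7vMy6mZmZmaqqmZmId3iZq83u7czMzMzd3dy6mZmaqqqqqZmZmImavN3dy7zMzN7/7cy6mZqqqqqqqZmZmZqrvMzLu7zMze//3Lu6qqq6qqqqqZmImaq7u7u6q8u7ze7ty7uqqqqqqqqqqZmImau7u7uqq7u7vN3Mu7qqqqqqqqqg=="/>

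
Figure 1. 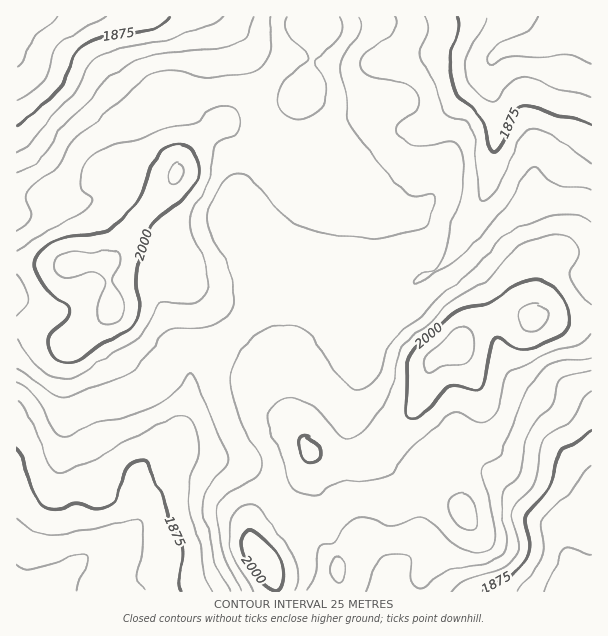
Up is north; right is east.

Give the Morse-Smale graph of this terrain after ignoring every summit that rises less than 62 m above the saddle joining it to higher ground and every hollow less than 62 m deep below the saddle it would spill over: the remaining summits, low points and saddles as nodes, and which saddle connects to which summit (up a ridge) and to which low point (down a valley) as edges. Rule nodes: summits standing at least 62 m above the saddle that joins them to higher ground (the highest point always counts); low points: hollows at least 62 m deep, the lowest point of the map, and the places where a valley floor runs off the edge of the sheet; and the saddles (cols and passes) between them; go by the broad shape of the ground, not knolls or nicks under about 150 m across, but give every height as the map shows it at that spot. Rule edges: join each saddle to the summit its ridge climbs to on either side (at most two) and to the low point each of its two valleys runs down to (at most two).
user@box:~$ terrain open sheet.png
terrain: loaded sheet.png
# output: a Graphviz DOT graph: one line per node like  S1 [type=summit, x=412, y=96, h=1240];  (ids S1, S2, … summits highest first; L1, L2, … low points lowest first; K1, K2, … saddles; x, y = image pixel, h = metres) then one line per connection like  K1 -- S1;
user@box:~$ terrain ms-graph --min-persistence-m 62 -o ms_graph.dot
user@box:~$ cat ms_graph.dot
graph terrain {
  S1 [type=summit, x=459, y=345, h=2036];
  S2 [type=summit, x=113, y=309, h=2034];
  L1 [type=low, x=590, y=17, h=1800];
  L2 [type=low, x=590, y=591, h=1805];
  L3 [type=low, x=18, y=17, h=1808];
  L4 [type=low, x=48, y=591, h=1810];
  K1 [type=saddle, x=258, y=108, h=1968];
  K2 [type=saddle, x=273, y=495, h=1966];
  K3 [type=saddle, x=239, y=329, h=1943];
  K1 -- S2;
  K1 -- L1;
  K1 -- L3;
  K2 -- S1;
  K2 -- L2;
  K2 -- L4;
  K3 -- S1;
  K3 -- S2;
  K3 -- L1;
  K3 -- L4;
}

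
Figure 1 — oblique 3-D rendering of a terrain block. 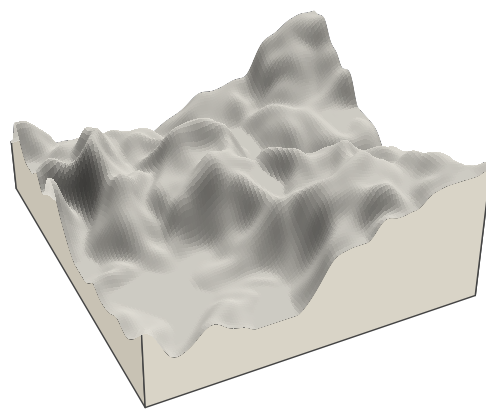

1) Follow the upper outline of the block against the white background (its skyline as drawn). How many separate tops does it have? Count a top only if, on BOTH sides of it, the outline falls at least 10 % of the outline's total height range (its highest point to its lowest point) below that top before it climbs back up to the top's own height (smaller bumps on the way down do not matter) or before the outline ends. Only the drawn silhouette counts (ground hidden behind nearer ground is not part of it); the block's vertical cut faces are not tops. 2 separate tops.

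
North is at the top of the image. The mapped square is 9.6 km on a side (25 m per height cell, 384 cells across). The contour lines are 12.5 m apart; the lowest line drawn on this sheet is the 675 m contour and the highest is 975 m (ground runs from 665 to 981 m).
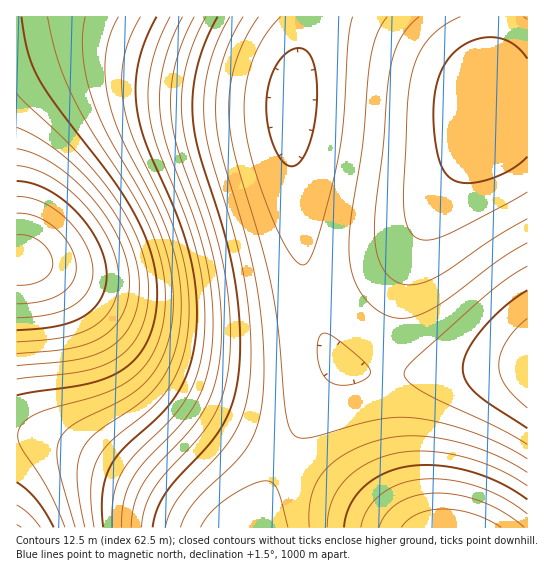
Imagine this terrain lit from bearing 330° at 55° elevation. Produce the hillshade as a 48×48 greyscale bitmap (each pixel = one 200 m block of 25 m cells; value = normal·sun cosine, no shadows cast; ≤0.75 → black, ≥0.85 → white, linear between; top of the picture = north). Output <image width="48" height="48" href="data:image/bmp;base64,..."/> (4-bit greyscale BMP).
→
<image width="48" height="48" href="data:image/bmp;base64,Qk32BAAAAAAAAHYAAAAoAAAAMAAAADAAAAABAAQAAAAAAIAEAAATCwAAEwsAABAAAAAAAAAAAAAAABEREQAiIiIAMzMzAERERABVVVUAZmZmAHd3dwCIiIgAmZmZAKqqqgC7u7sAzMzMAN3d3QDu7u4A////AMuqmYh3d3d3iImZqru8zN3d3d3d3d3MzMu6mYh3d3d3eIiZqru8zN3d3d3d3d3czLu6mYh3dmZ3d4iZmru8zd3d7u3d3d3dzLuqmYh3ZmZmd3iJmqu8zd3e7u7u7d3d3LuqmYd3ZmZmZ3eJmqu8zd3u7u7u7t3d3buqmYd2ZmZmZneImqu8zd3u7u7u7t3d3bqqmId2ZlVWZneImau8zd3e7u7u7t3d3aqpmId2ZlVVZmd4maq8zN3d7u7u3d3d3KqZmId2ZlVVVmd4iaq7zM3d3d3d3d3dzJmZiHd2ZVVVVmd4iaq7zMzd3d3d3d3MzJmIiHdmZVVVVmZ4iZqrvMzMzczMzMzMzIiId3dmZVVVVmZ3iZqru8zMzMzMzMzLu3d3d3ZmZVVVVmZ3iZqqu7u7u7u7u7u7u3d3dmZmZVVVZmZ3iJqqq7u7u7u7qqqqqmZmZmZmZlVVZmd3iJmqqru7qqqqqqqqqmZmZmZmZlVWZmd3iJmqqqqqqqqZmZmZmWZmZmZmZmVmZmd3iJmqqqqqqpmZmZmZmWZmZmZmZmZmZmd4iZmqqqqqqZmZmZmZmWZmZmZmZmZmZmd4iZqqqqqqmZmIiIiIiGZmZmZmZmZmZnd4iZqqqqqqmZmIiIiIiHdmZmZmZmZmZ3d4iZqqqqqqmZmIiIiIiHd3d3d3d3Zmd3eIiZqqqqqqqZmIiIiIiIiId3d3d3d3d3eImaqqu7qqqZmIiIh3iJmIiIiIh3d3d3iImaqru7u6qpmYiIh3eKqZmZmIiIh3d4iImaq7u7u7qqmYiIh3d7qqqpmZmIiIiIiJmaq7u7u7uqmZiIiHd7u7qqqpmZiIiIiJmqq7u7u7u6qZmIiIiMy7u6qqmZmIiIiZmqu7u8y7u6qpmYiIiMzMu7uqqZmZiImZmqu7vMzMu7qpmYiIiN3My7u6qpmZmZmZmqu7zMzMu7qqmZiIiN3czLu6qpmZmZmZqqu7zMzMy7uqqZmIiN3czLu6qqmZmZmZqqu7zMzMzLu6qZmYiN3czLu6qqmZmZmZqqu7zMzMzLu6qpmZiN3czLu6qqmZmZmZqqu7zMzMzLu7qqmZmN3MzLu6qpmZmZmZqqu7zMzMzMu7qqqZmdzMy7uqqZmZmZmZqqu7zMzMzMu7uqqZmczMu7qqmZmYiJmZmqu7vMzMzMu7uqqpmczLu6qpmZiIiIiZmqu7vMzMzMu7u6qqmbu7uqqpmYiIiIiZmqq7vMzMzMy7u7qqqru7qqqZmIiIiIiJmaq7u8zMzMy7u7uqqru6qqmZiIh3d4iImaq7u8zMzMzLu7u6qqqqqqmZiId3d3iImaqru8zMzMzMu7u7qqqqqpmYiHd3d3eIiZqru8zMzMzMzLu7uqqqqpmYh3d2Z3d4iZqqu7zMzMzMzMu7u6qqqpmYh3dmZmd3iJmqu7zMzMzMzMy7u6qqqZmYh3ZmZmZ3eImqq7zMzMzMzMzLu5qqqZmYh3ZmZmZneImaq7zMzd3d3MzMu5qqqpmYh3ZmZmZmd4iaq7vMzd3d3czMyw=="/>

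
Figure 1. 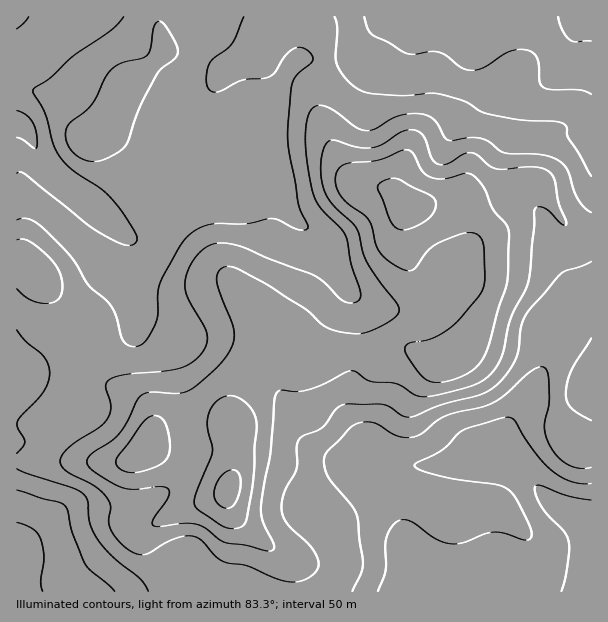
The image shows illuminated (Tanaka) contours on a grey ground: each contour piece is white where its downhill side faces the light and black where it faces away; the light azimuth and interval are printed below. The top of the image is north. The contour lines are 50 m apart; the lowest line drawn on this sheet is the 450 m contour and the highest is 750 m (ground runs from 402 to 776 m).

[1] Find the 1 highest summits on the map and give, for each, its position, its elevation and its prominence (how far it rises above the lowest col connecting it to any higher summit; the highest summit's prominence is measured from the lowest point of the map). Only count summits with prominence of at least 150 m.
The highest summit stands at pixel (408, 209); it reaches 776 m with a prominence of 374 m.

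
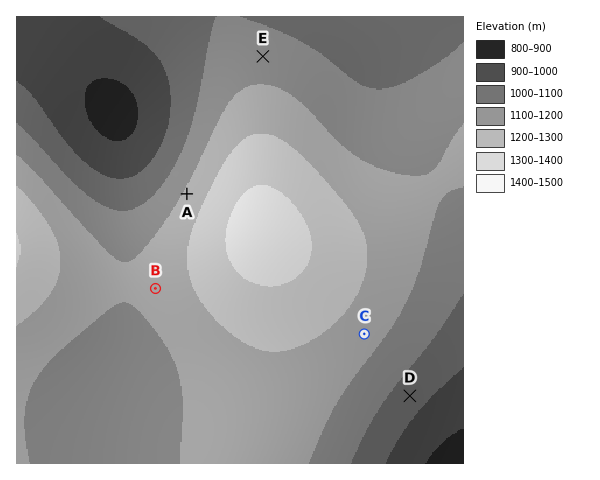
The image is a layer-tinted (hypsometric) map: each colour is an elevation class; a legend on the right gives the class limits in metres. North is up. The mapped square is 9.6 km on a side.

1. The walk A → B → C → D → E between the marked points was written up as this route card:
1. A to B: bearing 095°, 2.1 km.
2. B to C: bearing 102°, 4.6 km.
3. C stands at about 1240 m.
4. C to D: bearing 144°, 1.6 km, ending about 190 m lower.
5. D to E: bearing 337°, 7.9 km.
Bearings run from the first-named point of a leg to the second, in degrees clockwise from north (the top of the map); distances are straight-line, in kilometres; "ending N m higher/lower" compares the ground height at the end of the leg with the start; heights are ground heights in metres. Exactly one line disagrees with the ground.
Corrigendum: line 1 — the bearing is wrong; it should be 198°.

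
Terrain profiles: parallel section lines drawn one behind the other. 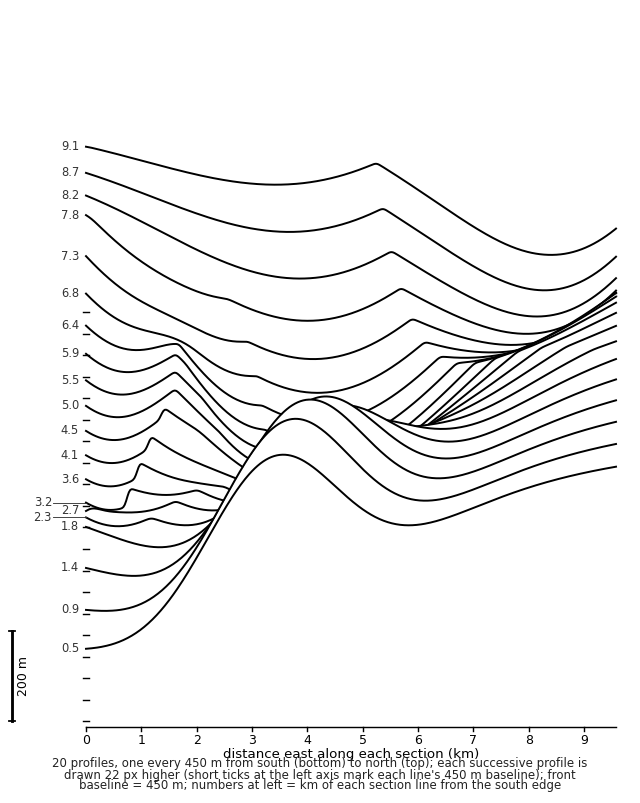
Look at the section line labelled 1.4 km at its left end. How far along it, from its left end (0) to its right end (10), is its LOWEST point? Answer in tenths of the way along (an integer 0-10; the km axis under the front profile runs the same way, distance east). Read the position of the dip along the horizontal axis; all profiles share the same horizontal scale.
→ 1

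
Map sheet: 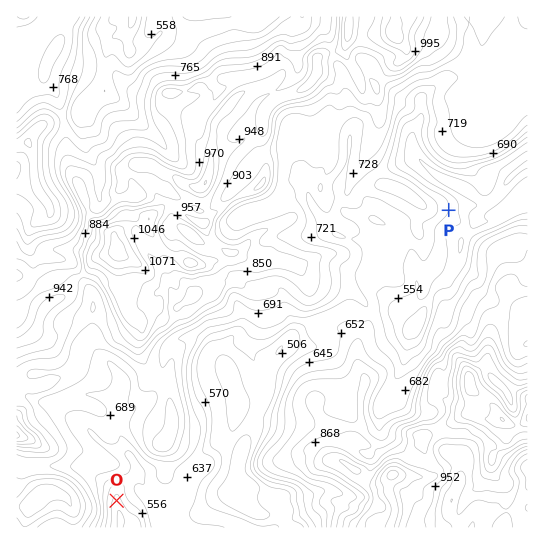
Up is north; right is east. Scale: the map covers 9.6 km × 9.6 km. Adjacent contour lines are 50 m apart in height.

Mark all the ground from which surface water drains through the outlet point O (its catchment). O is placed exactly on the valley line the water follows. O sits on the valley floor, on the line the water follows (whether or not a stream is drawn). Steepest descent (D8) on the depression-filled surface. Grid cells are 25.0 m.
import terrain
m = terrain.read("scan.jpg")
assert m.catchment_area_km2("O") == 9.814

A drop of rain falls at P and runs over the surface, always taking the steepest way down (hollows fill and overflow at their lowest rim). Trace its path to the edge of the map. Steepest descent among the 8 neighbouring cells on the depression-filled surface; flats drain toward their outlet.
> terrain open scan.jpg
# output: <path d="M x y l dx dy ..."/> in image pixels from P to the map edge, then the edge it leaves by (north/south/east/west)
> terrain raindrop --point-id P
<path d="M449 210l18 0 3 3 11 0 17-18 9-14 11-11 1 0 4-4 4-1"/>
exit: east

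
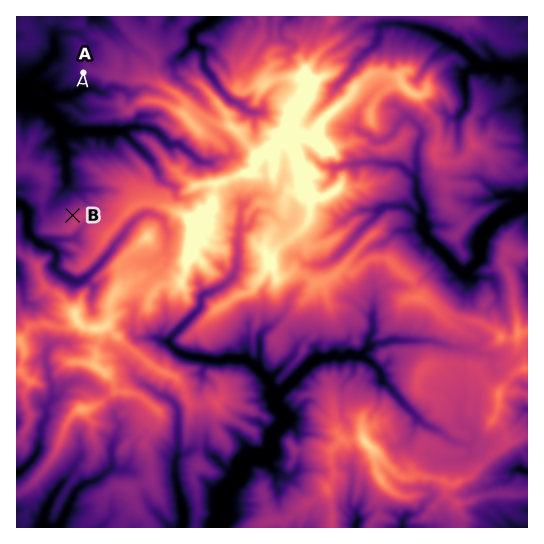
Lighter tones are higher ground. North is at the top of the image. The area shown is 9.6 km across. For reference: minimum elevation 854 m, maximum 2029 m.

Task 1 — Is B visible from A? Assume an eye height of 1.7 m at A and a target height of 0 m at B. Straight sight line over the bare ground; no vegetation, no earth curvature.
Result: yes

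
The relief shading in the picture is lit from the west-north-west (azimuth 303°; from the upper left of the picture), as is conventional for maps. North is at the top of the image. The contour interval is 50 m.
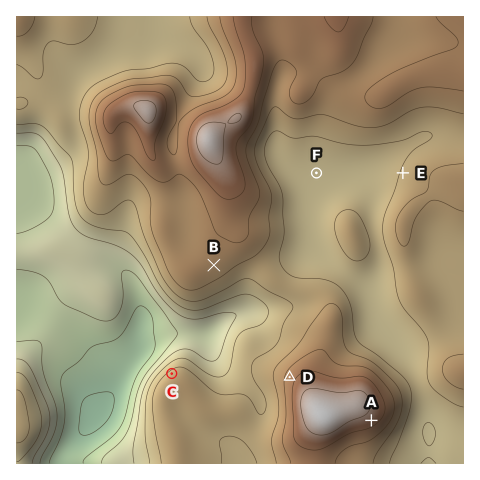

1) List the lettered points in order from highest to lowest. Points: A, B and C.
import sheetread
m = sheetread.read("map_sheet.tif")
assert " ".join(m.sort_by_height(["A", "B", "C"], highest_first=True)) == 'A B C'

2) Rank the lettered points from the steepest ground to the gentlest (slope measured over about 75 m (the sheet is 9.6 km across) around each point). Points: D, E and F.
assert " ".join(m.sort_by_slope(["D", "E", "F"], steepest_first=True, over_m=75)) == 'D E F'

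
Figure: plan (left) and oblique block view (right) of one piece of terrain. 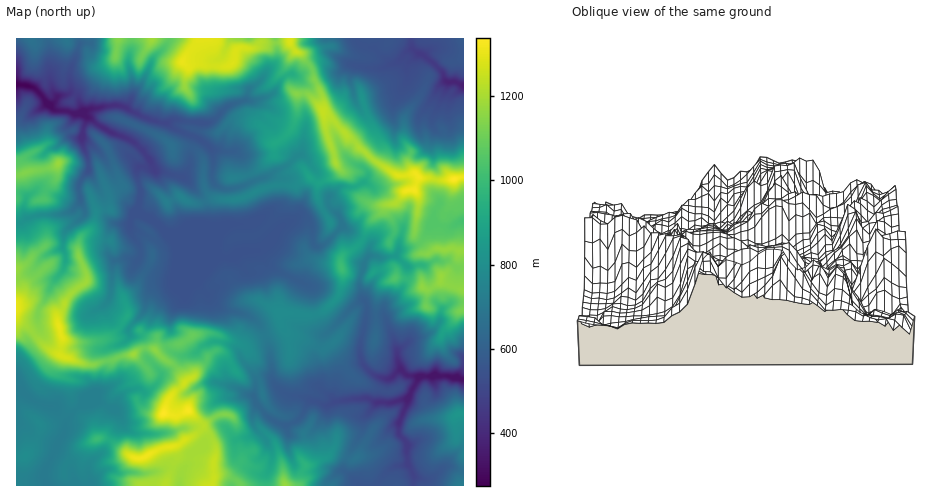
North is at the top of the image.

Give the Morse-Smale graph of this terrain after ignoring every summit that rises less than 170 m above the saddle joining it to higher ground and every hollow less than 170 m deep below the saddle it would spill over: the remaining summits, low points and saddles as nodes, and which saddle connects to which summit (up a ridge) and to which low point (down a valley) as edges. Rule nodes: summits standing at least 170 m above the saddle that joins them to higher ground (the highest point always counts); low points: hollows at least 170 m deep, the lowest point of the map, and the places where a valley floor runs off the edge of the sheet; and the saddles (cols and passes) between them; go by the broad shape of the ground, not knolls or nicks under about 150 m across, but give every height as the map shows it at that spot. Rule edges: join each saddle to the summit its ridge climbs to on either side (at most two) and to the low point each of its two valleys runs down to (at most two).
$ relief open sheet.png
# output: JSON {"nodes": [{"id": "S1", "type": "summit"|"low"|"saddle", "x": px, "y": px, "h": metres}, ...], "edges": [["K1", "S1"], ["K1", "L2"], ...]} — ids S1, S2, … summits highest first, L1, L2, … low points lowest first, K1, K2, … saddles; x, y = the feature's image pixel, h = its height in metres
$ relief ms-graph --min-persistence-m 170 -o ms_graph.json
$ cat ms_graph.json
{"nodes": [
{"id": "S1", "type": "summit", "x": 164, "y": 413, "h": 1338},
{"id": "S2", "type": "summit", "x": 454, "y": 179, "h": 1337},
{"id": "S3", "type": "summit", "x": 182, "y": 62, "h": 1306},
{"id": "S4", "type": "summit", "x": 59, "y": 327, "h": 1304},
{"id": "S5", "type": "summit", "x": 59, "y": 163, "h": 1179},
{"id": "S6", "type": "summit", "x": 459, "y": 414, "h": 831},
{"id": "L1", "type": "low", "x": 17, "y": 84, "h": 274},
{"id": "L2", "type": "low", "x": 456, "y": 378, "h": 328},
{"id": "L3", "type": "low", "x": 463, "y": 85, "h": 361},
{"id": "L4", "type": "low", "x": 46, "y": 485, "h": 702},
{"id": "K1", "type": "saddle", "x": 312, "y": 68, "h": 1103},
{"id": "K2", "type": "saddle", "x": 108, "y": 361, "h": 1093},
{"id": "K3", "type": "saddle", "x": 17, "y": 223, "h": 824},
{"id": "K4", "type": "saddle", "x": 265, "y": 336, "h": 711},
{"id": "K5", "type": "saddle", "x": 362, "y": 273, "h": 705},
{"id": "K6", "type": "saddle", "x": 411, "y": 391, "h": 367}],
"edges": [["K1", "S2"], ["K1", "S3"], ["K1", "L1"], ["K1", "L3"], ["K2", "S1"], ["K2", "S4"], ["K2", "L1"], ["K2", "L4"], ["K3", "S4"], ["K3", "S5"], ["K3", "L1"], ["K4", "S1"], ["K4", "S2"], ["K4", "L1"], ["K4", "L2"], ["K5", "S2"], ["K5", "L1"], ["K5", "L2"], ["K6", "S2"], ["K6", "S6"], ["K6", "L2"]]}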